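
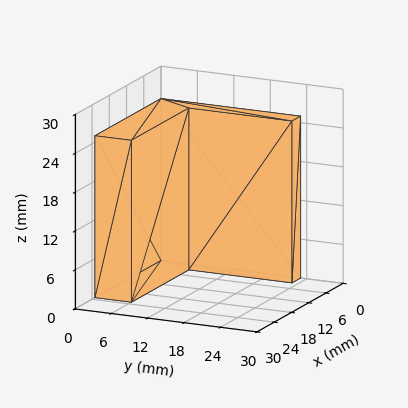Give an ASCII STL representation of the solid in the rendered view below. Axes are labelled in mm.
Reading the render: the shape is an L-shaped prism: outer 23 × 23 mm, arm thicknesses ≈ 6 mm (horizontal) and 3 mm (vertical), extruded 25 mm in z (dimensions read to the nearest mm from the axis ticks). For the STL, each face is triangulated and given an outward normal.

solid part
  facet normal 0.0000 0.0000 -1.0000
    outer loop
      vertex 23.000 6.000 0.000
      vertex 23.000 0.000 0.000
      vertex 0.000 0.000 0.000
    endloop
  endfacet
  facet normal 0.0000 0.0000 -1.0000
    outer loop
      vertex 3.000 6.000 0.000
      vertex 23.000 6.000 0.000
      vertex 0.000 0.000 0.000
    endloop
  endfacet
  facet normal 0.0000 0.0000 -1.0000
    outer loop
      vertex 3.000 23.000 0.000
      vertex 3.000 6.000 0.000
      vertex 0.000 0.000 0.000
    endloop
  endfacet
  facet normal 0.0000 0.0000 -1.0000
    outer loop
      vertex 0.000 23.000 0.000
      vertex 3.000 23.000 0.000
      vertex 0.000 0.000 0.000
    endloop
  endfacet
  facet normal 0.0000 0.0000 1.0000
    outer loop
      vertex 0.000 0.000 25.000
      vertex 23.000 0.000 25.000
      vertex 23.000 6.000 25.000
    endloop
  endfacet
  facet normal 0.0000 0.0000 1.0000
    outer loop
      vertex 0.000 0.000 25.000
      vertex 23.000 6.000 25.000
      vertex 3.000 6.000 25.000
    endloop
  endfacet
  facet normal 0.0000 0.0000 1.0000
    outer loop
      vertex 0.000 0.000 25.000
      vertex 3.000 6.000 25.000
      vertex 3.000 23.000 25.000
    endloop
  endfacet
  facet normal 0.0000 0.0000 1.0000
    outer loop
      vertex 0.000 0.000 25.000
      vertex 3.000 23.000 25.000
      vertex 0.000 23.000 25.000
    endloop
  endfacet
  facet normal 0.0000 -1.0000 0.0000
    outer loop
      vertex 0.000 0.000 0.000
      vertex 23.000 0.000 0.000
      vertex 23.000 0.000 25.000
    endloop
  endfacet
  facet normal 0.0000 -1.0000 0.0000
    outer loop
      vertex 0.000 0.000 0.000
      vertex 23.000 0.000 25.000
      vertex 0.000 0.000 25.000
    endloop
  endfacet
  facet normal 1.0000 0.0000 0.0000
    outer loop
      vertex 23.000 0.000 0.000
      vertex 23.000 6.000 0.000
      vertex 23.000 6.000 25.000
    endloop
  endfacet
  facet normal 1.0000 0.0000 0.0000
    outer loop
      vertex 23.000 0.000 0.000
      vertex 23.000 6.000 25.000
      vertex 23.000 0.000 25.000
    endloop
  endfacet
  facet normal 0.0000 1.0000 0.0000
    outer loop
      vertex 23.000 6.000 0.000
      vertex 3.000 6.000 0.000
      vertex 3.000 6.000 25.000
    endloop
  endfacet
  facet normal 0.0000 1.0000 0.0000
    outer loop
      vertex 23.000 6.000 0.000
      vertex 3.000 6.000 25.000
      vertex 23.000 6.000 25.000
    endloop
  endfacet
  facet normal 1.0000 0.0000 0.0000
    outer loop
      vertex 3.000 6.000 0.000
      vertex 3.000 23.000 0.000
      vertex 3.000 23.000 25.000
    endloop
  endfacet
  facet normal 1.0000 0.0000 0.0000
    outer loop
      vertex 3.000 6.000 0.000
      vertex 3.000 23.000 25.000
      vertex 3.000 6.000 25.000
    endloop
  endfacet
  facet normal 0.0000 1.0000 0.0000
    outer loop
      vertex 3.000 23.000 0.000
      vertex 0.000 23.000 0.000
      vertex 0.000 23.000 25.000
    endloop
  endfacet
  facet normal 0.0000 1.0000 0.0000
    outer loop
      vertex 3.000 23.000 0.000
      vertex 0.000 23.000 25.000
      vertex 3.000 23.000 25.000
    endloop
  endfacet
  facet normal -1.0000 0.0000 0.0000
    outer loop
      vertex 0.000 23.000 0.000
      vertex 0.000 0.000 0.000
      vertex 0.000 0.000 25.000
    endloop
  endfacet
  facet normal -1.0000 0.0000 0.0000
    outer loop
      vertex 0.000 23.000 0.000
      vertex 0.000 0.000 25.000
      vertex 0.000 23.000 25.000
    endloop
  endfacet
endsolid part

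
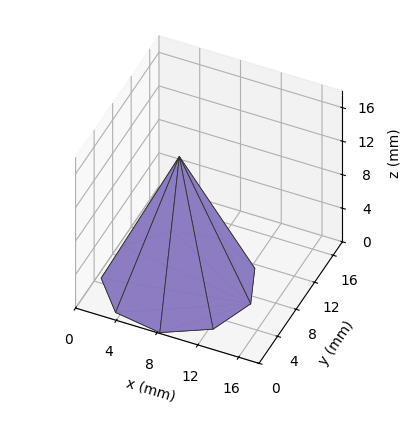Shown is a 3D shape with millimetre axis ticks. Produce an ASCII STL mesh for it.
Reading the render: the shape is a regular 9-sided pyramid, base circumscribed radius ≈ 7 mm, apex at z ≈ 15 mm (dimensions read to the nearest mm from the axis ticks). For the STL, each face is triangulated and given an outward normal.

solid part
  facet normal 0.0000 0.0000 -1.0000
    outer loop
      vertex 8.22 13.89 0.00
      vertex 12.36 11.50 0.00
      vertex 14.00 7.00 0.00
    endloop
  endfacet
  facet normal 0.0000 0.0000 -1.0000
    outer loop
      vertex 3.50 13.06 0.00
      vertex 8.22 13.89 0.00
      vertex 14.00 7.00 0.00
    endloop
  endfacet
  facet normal 0.0000 0.0000 -1.0000
    outer loop
      vertex 0.42 9.39 0.00
      vertex 3.50 13.06 0.00
      vertex 14.00 7.00 0.00
    endloop
  endfacet
  facet normal 0.0000 0.0000 -1.0000
    outer loop
      vertex 0.42 4.61 0.00
      vertex 0.42 9.39 0.00
      vertex 14.00 7.00 0.00
    endloop
  endfacet
  facet normal 0.0000 0.0000 -1.0000
    outer loop
      vertex 3.50 0.94 0.00
      vertex 0.42 4.61 0.00
      vertex 14.00 7.00 0.00
    endloop
  endfacet
  facet normal 0.0000 0.0000 -1.0000
    outer loop
      vertex 8.22 0.11 0.00
      vertex 3.50 0.94 0.00
      vertex 14.00 7.00 0.00
    endloop
  endfacet
  facet normal 0.0000 0.0000 -1.0000
    outer loop
      vertex 12.36 2.50 0.00
      vertex 8.22 0.11 0.00
      vertex 14.00 7.00 0.00
    endloop
  endfacet
  facet normal 0.8605 0.3136 0.4016
    outer loop
      vertex 14.00 7.00 0.00
      vertex 12.36 11.50 0.00
      vertex 7.00 7.00 15.00
    endloop
  endfacet
  facet normal 0.4579 0.7932 0.4016
    outer loop
      vertex 12.36 11.50 0.00
      vertex 8.22 13.89 0.00
      vertex 7.00 7.00 15.00
    endloop
  endfacet
  facet normal -0.1586 0.9020 0.4014
    outer loop
      vertex 8.22 13.89 0.00
      vertex 3.50 13.06 0.00
      vertex 7.00 7.00 15.00
    endloop
  endfacet
  facet normal -0.7015 0.5887 0.4015
    outer loop
      vertex 3.50 13.06 0.00
      vertex 0.42 9.39 0.00
      vertex 7.00 7.00 15.00
    endloop
  endfacet
  facet normal -0.9158 0.0000 0.4017
    outer loop
      vertex 0.42 9.39 0.00
      vertex 0.42 4.61 0.00
      vertex 7.00 7.00 15.00
    endloop
  endfacet
  facet normal -0.7015 -0.5887 0.4015
    outer loop
      vertex 0.42 4.61 0.00
      vertex 3.50 0.94 0.00
      vertex 7.00 7.00 15.00
    endloop
  endfacet
  facet normal -0.1586 -0.9020 0.4014
    outer loop
      vertex 3.50 0.94 0.00
      vertex 8.22 0.11 0.00
      vertex 7.00 7.00 15.00
    endloop
  endfacet
  facet normal 0.4579 -0.7932 0.4016
    outer loop
      vertex 8.22 0.11 0.00
      vertex 12.36 2.50 0.00
      vertex 7.00 7.00 15.00
    endloop
  endfacet
  facet normal 0.8605 -0.3136 0.4016
    outer loop
      vertex 12.36 2.50 0.00
      vertex 14.00 7.00 0.00
      vertex 7.00 7.00 15.00
    endloop
  endfacet
endsolid part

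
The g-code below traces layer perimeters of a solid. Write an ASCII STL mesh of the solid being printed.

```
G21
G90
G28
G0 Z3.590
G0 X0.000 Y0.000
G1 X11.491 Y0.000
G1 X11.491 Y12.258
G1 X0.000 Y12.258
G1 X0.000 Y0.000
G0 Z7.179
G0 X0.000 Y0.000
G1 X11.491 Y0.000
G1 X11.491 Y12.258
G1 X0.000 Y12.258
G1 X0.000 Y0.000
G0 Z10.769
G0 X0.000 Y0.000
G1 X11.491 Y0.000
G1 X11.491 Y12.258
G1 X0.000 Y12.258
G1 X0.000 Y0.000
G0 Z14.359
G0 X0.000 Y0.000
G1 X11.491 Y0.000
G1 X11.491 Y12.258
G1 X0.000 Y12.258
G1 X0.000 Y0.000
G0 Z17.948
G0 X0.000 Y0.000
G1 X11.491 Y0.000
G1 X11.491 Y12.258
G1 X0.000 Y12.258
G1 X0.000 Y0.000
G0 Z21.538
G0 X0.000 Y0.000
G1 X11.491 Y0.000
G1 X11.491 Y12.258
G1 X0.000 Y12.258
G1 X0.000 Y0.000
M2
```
solid part
  facet normal 0.0000 0.0000 -1.0000
    outer loop
      vertex 11.491 12.258 0.000
      vertex 11.491 0.000 0.000
      vertex 0.000 0.000 0.000
    endloop
  endfacet
  facet normal 0.0000 0.0000 -1.0000
    outer loop
      vertex 0.000 12.258 0.000
      vertex 11.491 12.258 0.000
      vertex 0.000 0.000 0.000
    endloop
  endfacet
  facet normal 0.0000 0.0000 1.0000
    outer loop
      vertex 0.000 0.000 21.538
      vertex 11.491 0.000 21.538
      vertex 11.491 12.258 21.538
    endloop
  endfacet
  facet normal 0.0000 0.0000 1.0000
    outer loop
      vertex 0.000 0.000 21.538
      vertex 11.491 12.258 21.538
      vertex 0.000 12.258 21.538
    endloop
  endfacet
  facet normal 0.0000 -1.0000 0.0000
    outer loop
      vertex 0.000 0.000 0.000
      vertex 11.491 0.000 0.000
      vertex 11.491 0.000 21.538
    endloop
  endfacet
  facet normal 0.0000 -1.0000 0.0000
    outer loop
      vertex 0.000 0.000 0.000
      vertex 11.491 0.000 21.538
      vertex 0.000 0.000 21.538
    endloop
  endfacet
  facet normal 0.0000 1.0000 0.0000
    outer loop
      vertex 11.491 12.258 21.538
      vertex 11.491 12.258 0.000
      vertex 0.000 12.258 0.000
    endloop
  endfacet
  facet normal 0.0000 1.0000 0.0000
    outer loop
      vertex 0.000 12.258 21.538
      vertex 11.491 12.258 21.538
      vertex 0.000 12.258 0.000
    endloop
  endfacet
  facet normal -1.0000 0.0000 0.0000
    outer loop
      vertex 0.000 12.258 21.538
      vertex 0.000 12.258 0.000
      vertex 0.000 0.000 0.000
    endloop
  endfacet
  facet normal -1.0000 0.0000 0.0000
    outer loop
      vertex 0.000 0.000 21.538
      vertex 0.000 12.258 21.538
      vertex 0.000 0.000 0.000
    endloop
  endfacet
  facet normal 1.0000 0.0000 0.0000
    outer loop
      vertex 11.491 0.000 0.000
      vertex 11.491 12.258 0.000
      vertex 11.491 12.258 21.538
    endloop
  endfacet
  facet normal 1.0000 0.0000 0.0000
    outer loop
      vertex 11.491 0.000 0.000
      vertex 11.491 12.258 21.538
      vertex 11.491 0.000 21.538
    endloop
  endfacet
endsolid part

The G0 Z moves step by Δz≈3.590 mm. Every layer's G1 loop is the same polygon, so the solid is a straight extrusion of it from z=0 to z≈21.5. Closing with flat bottom and top caps and triangulating gives 12 facets — a rectangular box, roughly 11.5 × 12.3 mm footprint and 21.5 mm tall.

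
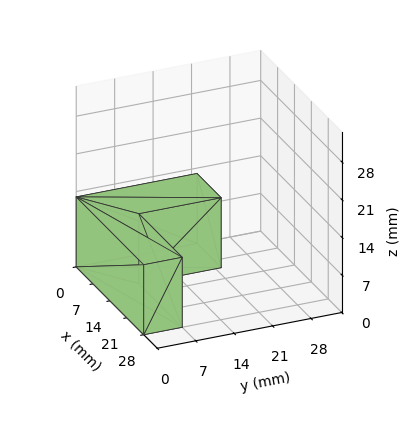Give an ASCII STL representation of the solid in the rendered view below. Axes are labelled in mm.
Reading the render: the shape is an L-shaped prism: outer 28 × 22 mm, arm thicknesses ≈ 7 mm (horizontal) and 10 mm (vertical), extruded 13 mm in z (dimensions read to the nearest mm from the axis ticks). For the STL, each face is triangulated and given an outward normal.

solid part
  facet normal 0.0000 0.0000 -1.0000
    outer loop
      vertex 28.00 7.00 0.00
      vertex 28.00 0.00 0.00
      vertex 0.00 0.00 0.00
    endloop
  endfacet
  facet normal 0.0000 0.0000 -1.0000
    outer loop
      vertex 10.00 7.00 0.00
      vertex 28.00 7.00 0.00
      vertex 0.00 0.00 0.00
    endloop
  endfacet
  facet normal 0.0000 0.0000 -1.0000
    outer loop
      vertex 10.00 22.00 0.00
      vertex 10.00 7.00 0.00
      vertex 0.00 0.00 0.00
    endloop
  endfacet
  facet normal 0.0000 0.0000 -1.0000
    outer loop
      vertex 0.00 22.00 0.00
      vertex 10.00 22.00 0.00
      vertex 0.00 0.00 0.00
    endloop
  endfacet
  facet normal 0.0000 0.0000 1.0000
    outer loop
      vertex 0.00 0.00 13.00
      vertex 28.00 0.00 13.00
      vertex 28.00 7.00 13.00
    endloop
  endfacet
  facet normal 0.0000 0.0000 1.0000
    outer loop
      vertex 0.00 0.00 13.00
      vertex 28.00 7.00 13.00
      vertex 10.00 7.00 13.00
    endloop
  endfacet
  facet normal 0.0000 0.0000 1.0000
    outer loop
      vertex 0.00 0.00 13.00
      vertex 10.00 7.00 13.00
      vertex 10.00 22.00 13.00
    endloop
  endfacet
  facet normal 0.0000 0.0000 1.0000
    outer loop
      vertex 0.00 0.00 13.00
      vertex 10.00 22.00 13.00
      vertex 0.00 22.00 13.00
    endloop
  endfacet
  facet normal 0.0000 -1.0000 0.0000
    outer loop
      vertex 0.00 0.00 0.00
      vertex 28.00 0.00 0.00
      vertex 28.00 0.00 13.00
    endloop
  endfacet
  facet normal 0.0000 -1.0000 0.0000
    outer loop
      vertex 0.00 0.00 0.00
      vertex 28.00 0.00 13.00
      vertex 0.00 0.00 13.00
    endloop
  endfacet
  facet normal 1.0000 0.0000 0.0000
    outer loop
      vertex 28.00 0.00 0.00
      vertex 28.00 7.00 0.00
      vertex 28.00 7.00 13.00
    endloop
  endfacet
  facet normal 1.0000 0.0000 0.0000
    outer loop
      vertex 28.00 0.00 0.00
      vertex 28.00 7.00 13.00
      vertex 28.00 0.00 13.00
    endloop
  endfacet
  facet normal 0.0000 1.0000 0.0000
    outer loop
      vertex 28.00 7.00 0.00
      vertex 10.00 7.00 0.00
      vertex 10.00 7.00 13.00
    endloop
  endfacet
  facet normal 0.0000 1.0000 0.0000
    outer loop
      vertex 28.00 7.00 0.00
      vertex 10.00 7.00 13.00
      vertex 28.00 7.00 13.00
    endloop
  endfacet
  facet normal 1.0000 0.0000 0.0000
    outer loop
      vertex 10.00 7.00 0.00
      vertex 10.00 22.00 0.00
      vertex 10.00 22.00 13.00
    endloop
  endfacet
  facet normal 1.0000 0.0000 0.0000
    outer loop
      vertex 10.00 7.00 0.00
      vertex 10.00 22.00 13.00
      vertex 10.00 7.00 13.00
    endloop
  endfacet
  facet normal 0.0000 1.0000 0.0000
    outer loop
      vertex 10.00 22.00 0.00
      vertex 0.00 22.00 0.00
      vertex 0.00 22.00 13.00
    endloop
  endfacet
  facet normal 0.0000 1.0000 0.0000
    outer loop
      vertex 10.00 22.00 0.00
      vertex 0.00 22.00 13.00
      vertex 10.00 22.00 13.00
    endloop
  endfacet
  facet normal -1.0000 0.0000 0.0000
    outer loop
      vertex 0.00 22.00 0.00
      vertex 0.00 0.00 0.00
      vertex 0.00 0.00 13.00
    endloop
  endfacet
  facet normal -1.0000 0.0000 0.0000
    outer loop
      vertex 0.00 22.00 0.00
      vertex 0.00 0.00 13.00
      vertex 0.00 22.00 13.00
    endloop
  endfacet
endsolid part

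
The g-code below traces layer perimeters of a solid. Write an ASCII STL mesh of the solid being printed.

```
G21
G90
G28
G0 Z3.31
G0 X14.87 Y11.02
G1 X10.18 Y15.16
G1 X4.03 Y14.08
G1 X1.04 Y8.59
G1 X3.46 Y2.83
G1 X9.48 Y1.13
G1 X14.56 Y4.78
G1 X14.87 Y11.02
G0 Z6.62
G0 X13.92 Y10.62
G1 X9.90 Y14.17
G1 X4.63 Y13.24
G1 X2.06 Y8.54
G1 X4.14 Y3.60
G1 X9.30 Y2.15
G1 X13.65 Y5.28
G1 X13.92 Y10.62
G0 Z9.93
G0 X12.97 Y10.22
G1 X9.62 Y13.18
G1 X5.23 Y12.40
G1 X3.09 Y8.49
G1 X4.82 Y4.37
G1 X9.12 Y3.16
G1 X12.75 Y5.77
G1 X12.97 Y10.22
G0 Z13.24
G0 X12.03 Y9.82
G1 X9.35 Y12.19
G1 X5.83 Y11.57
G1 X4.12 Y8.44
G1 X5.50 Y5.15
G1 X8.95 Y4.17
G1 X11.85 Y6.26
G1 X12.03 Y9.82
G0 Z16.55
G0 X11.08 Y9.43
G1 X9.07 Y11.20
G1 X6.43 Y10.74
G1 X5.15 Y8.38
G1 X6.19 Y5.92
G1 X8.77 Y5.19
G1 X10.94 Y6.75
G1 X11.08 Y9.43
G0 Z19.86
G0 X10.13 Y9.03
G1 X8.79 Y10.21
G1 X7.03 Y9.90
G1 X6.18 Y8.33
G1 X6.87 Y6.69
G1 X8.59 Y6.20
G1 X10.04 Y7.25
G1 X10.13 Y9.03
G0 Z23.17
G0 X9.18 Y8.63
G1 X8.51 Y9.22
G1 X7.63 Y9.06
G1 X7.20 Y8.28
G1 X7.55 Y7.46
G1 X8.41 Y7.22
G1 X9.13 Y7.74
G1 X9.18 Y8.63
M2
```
solid part
  facet normal 0.0000 0.0000 -1.0000
    outer loop
      vertex 3.43 14.91 0.00
      vertex 10.46 16.15 0.00
      vertex 15.82 11.42 0.00
    endloop
  endfacet
  facet normal 0.0000 0.0000 -1.0000
    outer loop
      vertex 0.01 8.64 0.00
      vertex 3.43 14.91 0.00
      vertex 15.82 11.42 0.00
    endloop
  endfacet
  facet normal 0.0000 0.0000 -1.0000
    outer loop
      vertex 2.78 2.06 0.00
      vertex 0.01 8.64 0.00
      vertex 15.82 11.42 0.00
    endloop
  endfacet
  facet normal 0.0000 0.0000 -1.0000
    outer loop
      vertex 9.66 0.12 0.00
      vertex 2.78 2.06 0.00
      vertex 15.82 11.42 0.00
    endloop
  endfacet
  facet normal 0.0000 0.0000 -1.0000
    outer loop
      vertex 15.46 4.29 0.00
      vertex 9.66 0.12 0.00
      vertex 15.82 11.42 0.00
    endloop
  endfacet
  facet normal 0.6372 0.7220 0.2696
    outer loop
      vertex 15.82 11.42 0.00
      vertex 10.46 16.15 0.00
      vertex 8.23 8.23 26.48
    endloop
  endfacet
  facet normal -0.1673 0.9483 0.2696
    outer loop
      vertex 10.46 16.15 0.00
      vertex 3.43 14.91 0.00
      vertex 8.23 8.23 26.48
    endloop
  endfacet
  facet normal -0.8454 0.4611 0.2696
    outer loop
      vertex 3.43 14.91 0.00
      vertex 0.01 8.64 0.00
      vertex 8.23 8.23 26.48
    endloop
  endfacet
  facet normal -0.8875 -0.3736 0.2697
    outer loop
      vertex 0.01 8.64 0.00
      vertex 2.78 2.06 0.00
      vertex 8.23 8.23 26.48
    endloop
  endfacet
  facet normal -0.2613 -0.9268 0.2697
    outer loop
      vertex 2.78 2.06 0.00
      vertex 9.66 0.12 0.00
      vertex 8.23 8.23 26.48
    endloop
  endfacet
  facet normal 0.5621 -0.7818 0.2698
    outer loop
      vertex 9.66 0.12 0.00
      vertex 15.46 4.29 0.00
      vertex 8.23 8.23 26.48
    endloop
  endfacet
  facet normal 0.9617 -0.0486 0.2698
    outer loop
      vertex 15.46 4.29 0.00
      vertex 15.82 11.42 0.00
      vertex 8.23 8.23 26.48
    endloop
  endfacet
endsolid part

The G0 Z moves step by Δz≈3.31 mm. The G1 loops shrink linearly with z, so the solid tapers from its base footprint up to z≈26.5. Closing with a flat bottom cap and the tapered top and triangulating gives 12 facets — a regular 7-sided pyramid, base circumscribed radius ≈ 8.23 mm, apex at z ≈ 26.5 mm.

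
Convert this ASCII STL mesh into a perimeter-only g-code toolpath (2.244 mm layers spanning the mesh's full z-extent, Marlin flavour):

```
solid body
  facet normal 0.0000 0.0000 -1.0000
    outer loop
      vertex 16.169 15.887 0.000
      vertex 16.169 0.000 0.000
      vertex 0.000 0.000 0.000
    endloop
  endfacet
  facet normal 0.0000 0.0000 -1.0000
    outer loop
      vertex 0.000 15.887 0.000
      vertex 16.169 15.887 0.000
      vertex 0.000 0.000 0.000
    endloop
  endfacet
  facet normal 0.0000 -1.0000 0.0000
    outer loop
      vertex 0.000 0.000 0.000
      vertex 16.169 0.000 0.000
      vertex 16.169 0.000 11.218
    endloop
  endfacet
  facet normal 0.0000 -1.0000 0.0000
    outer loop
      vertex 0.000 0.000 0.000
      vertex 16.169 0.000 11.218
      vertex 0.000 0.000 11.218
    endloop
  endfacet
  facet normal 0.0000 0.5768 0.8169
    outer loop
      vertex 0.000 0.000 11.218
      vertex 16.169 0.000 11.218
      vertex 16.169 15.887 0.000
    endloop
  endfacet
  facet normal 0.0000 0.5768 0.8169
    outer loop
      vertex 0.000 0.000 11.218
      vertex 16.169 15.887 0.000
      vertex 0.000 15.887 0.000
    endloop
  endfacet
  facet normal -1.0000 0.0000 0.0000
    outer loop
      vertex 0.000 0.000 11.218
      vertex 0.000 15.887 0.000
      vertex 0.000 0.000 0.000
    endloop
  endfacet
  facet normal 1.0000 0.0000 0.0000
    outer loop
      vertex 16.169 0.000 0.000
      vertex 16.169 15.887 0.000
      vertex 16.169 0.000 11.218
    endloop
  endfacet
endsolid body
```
; perimeter-only toolpath
G21 ; units = mm
G90 ; absolute positioning
G28 ; home
; layer 1
G0 Z2.244
G0 X0.000 Y0.000
G1 X16.169 Y0.000
G1 X16.169 Y12.710
G1 X0.000 Y12.710
G1 X0.000 Y0.000
; layer 2
G0 Z4.487
G0 X0.000 Y0.000
G1 X16.169 Y0.000
G1 X16.169 Y9.532
G1 X0.000 Y9.532
G1 X0.000 Y0.000
; layer 3
G0 Z6.731
G0 X0.000 Y0.000
G1 X16.169 Y0.000
G1 X16.169 Y6.355
G1 X0.000 Y6.355
G1 X0.000 Y0.000
; layer 4
G0 Z8.974
G0 X0.000 Y0.000
G1 X16.169 Y0.000
G1 X16.169 Y3.177
G1 X0.000 Y3.177
G1 X0.000 Y0.000
M2 ; end

The solid is a wedge (ramp): 16.2 × 15.9 mm base, rising to 11.2 mm along the y=0 edge and sloping linearly to z=0 at y=15.9. Slicing at Δz = 2.244 mm — 5 equal slices spanning the solid's height, so layer i sits at z = i·h/5 — gives 4 non-empty perimeters. Each is a 4-segment closed polygon; G0 lifts to the layer z and rapids to the start vertex, then G1 traces the edges. The cross-section shrinks linearly with z (the slice at the apex is degenerate and omitted).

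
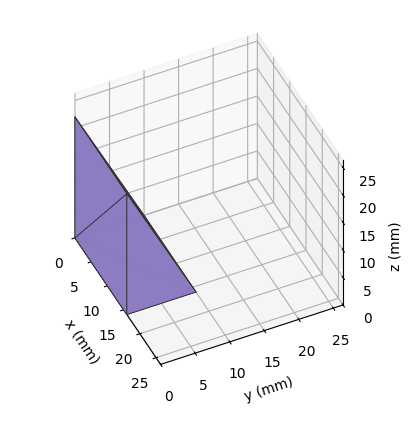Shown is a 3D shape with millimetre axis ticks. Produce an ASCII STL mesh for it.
Reading the render: the shape is a wedge (ramp): 16 × 10 mm base, rising to 22 mm along the y=0 edge and sloping linearly to z=0 at y=10 (dimensions read to the nearest mm from the axis ticks). For the STL, each face is triangulated and given an outward normal.

solid part
  facet normal 0.0000 0.0000 -1.0000
    outer loop
      vertex 16.0 10.0 0.0
      vertex 16.0 0.0 0.0
      vertex 0.0 0.0 0.0
    endloop
  endfacet
  facet normal 0.0000 0.0000 -1.0000
    outer loop
      vertex 0.0 10.0 0.0
      vertex 16.0 10.0 0.0
      vertex 0.0 0.0 0.0
    endloop
  endfacet
  facet normal 0.0000 -1.0000 0.0000
    outer loop
      vertex 0.0 0.0 0.0
      vertex 16.0 0.0 0.0
      vertex 16.0 0.0 22.0
    endloop
  endfacet
  facet normal 0.0000 -1.0000 0.0000
    outer loop
      vertex 0.0 0.0 0.0
      vertex 16.0 0.0 22.0
      vertex 0.0 0.0 22.0
    endloop
  endfacet
  facet normal 0.0000 0.9104 0.4138
    outer loop
      vertex 0.0 0.0 22.0
      vertex 16.0 0.0 22.0
      vertex 16.0 10.0 0.0
    endloop
  endfacet
  facet normal 0.0000 0.9104 0.4138
    outer loop
      vertex 0.0 0.0 22.0
      vertex 16.0 10.0 0.0
      vertex 0.0 10.0 0.0
    endloop
  endfacet
  facet normal -1.0000 0.0000 0.0000
    outer loop
      vertex 0.0 0.0 22.0
      vertex 0.0 10.0 0.0
      vertex 0.0 0.0 0.0
    endloop
  endfacet
  facet normal 1.0000 0.0000 0.0000
    outer loop
      vertex 16.0 0.0 0.0
      vertex 16.0 10.0 0.0
      vertex 16.0 0.0 22.0
    endloop
  endfacet
endsolid part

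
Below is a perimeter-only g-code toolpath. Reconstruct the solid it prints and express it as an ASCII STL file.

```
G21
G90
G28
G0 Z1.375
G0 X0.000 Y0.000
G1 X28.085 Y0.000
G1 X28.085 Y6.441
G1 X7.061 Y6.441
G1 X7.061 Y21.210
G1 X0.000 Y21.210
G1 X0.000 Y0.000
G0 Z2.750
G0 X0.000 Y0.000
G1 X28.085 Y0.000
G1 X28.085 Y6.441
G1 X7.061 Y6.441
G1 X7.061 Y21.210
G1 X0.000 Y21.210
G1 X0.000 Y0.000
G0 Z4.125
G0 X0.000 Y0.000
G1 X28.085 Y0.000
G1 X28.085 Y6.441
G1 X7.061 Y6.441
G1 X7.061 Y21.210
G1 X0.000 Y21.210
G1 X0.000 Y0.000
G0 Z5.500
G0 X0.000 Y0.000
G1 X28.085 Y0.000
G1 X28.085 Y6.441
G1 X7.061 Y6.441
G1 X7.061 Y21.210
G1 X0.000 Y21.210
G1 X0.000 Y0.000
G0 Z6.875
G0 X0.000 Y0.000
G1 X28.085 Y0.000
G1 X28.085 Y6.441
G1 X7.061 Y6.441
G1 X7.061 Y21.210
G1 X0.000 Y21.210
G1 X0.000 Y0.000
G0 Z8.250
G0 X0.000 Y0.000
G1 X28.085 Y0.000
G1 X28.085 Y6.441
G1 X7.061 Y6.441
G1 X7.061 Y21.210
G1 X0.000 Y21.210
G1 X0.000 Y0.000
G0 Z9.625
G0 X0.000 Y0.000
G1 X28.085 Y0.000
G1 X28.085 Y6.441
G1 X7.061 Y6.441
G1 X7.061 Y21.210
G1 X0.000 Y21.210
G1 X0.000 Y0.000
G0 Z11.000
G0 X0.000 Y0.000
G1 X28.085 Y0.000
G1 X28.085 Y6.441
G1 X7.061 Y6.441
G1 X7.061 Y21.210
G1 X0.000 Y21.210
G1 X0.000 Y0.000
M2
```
solid part
  facet normal 0.0000 0.0000 -1.0000
    outer loop
      vertex 28.085 6.441 0.000
      vertex 28.085 0.000 0.000
      vertex 0.000 0.000 0.000
    endloop
  endfacet
  facet normal 0.0000 0.0000 -1.0000
    outer loop
      vertex 7.061 6.441 0.000
      vertex 28.085 6.441 0.000
      vertex 0.000 0.000 0.000
    endloop
  endfacet
  facet normal 0.0000 0.0000 -1.0000
    outer loop
      vertex 7.061 21.210 0.000
      vertex 7.061 6.441 0.000
      vertex 0.000 0.000 0.000
    endloop
  endfacet
  facet normal 0.0000 0.0000 -1.0000
    outer loop
      vertex 0.000 21.210 0.000
      vertex 7.061 21.210 0.000
      vertex 0.000 0.000 0.000
    endloop
  endfacet
  facet normal 0.0000 0.0000 1.0000
    outer loop
      vertex 0.000 0.000 11.000
      vertex 28.085 0.000 11.000
      vertex 28.085 6.441 11.000
    endloop
  endfacet
  facet normal 0.0000 0.0000 1.0000
    outer loop
      vertex 0.000 0.000 11.000
      vertex 28.085 6.441 11.000
      vertex 7.061 6.441 11.000
    endloop
  endfacet
  facet normal 0.0000 0.0000 1.0000
    outer loop
      vertex 0.000 0.000 11.000
      vertex 7.061 6.441 11.000
      vertex 7.061 21.210 11.000
    endloop
  endfacet
  facet normal 0.0000 0.0000 1.0000
    outer loop
      vertex 0.000 0.000 11.000
      vertex 7.061 21.210 11.000
      vertex 0.000 21.210 11.000
    endloop
  endfacet
  facet normal 0.0000 -1.0000 0.0000
    outer loop
      vertex 0.000 0.000 0.000
      vertex 28.085 0.000 0.000
      vertex 28.085 0.000 11.000
    endloop
  endfacet
  facet normal 0.0000 -1.0000 0.0000
    outer loop
      vertex 0.000 0.000 0.000
      vertex 28.085 0.000 11.000
      vertex 0.000 0.000 11.000
    endloop
  endfacet
  facet normal 1.0000 0.0000 0.0000
    outer loop
      vertex 28.085 0.000 0.000
      vertex 28.085 6.441 0.000
      vertex 28.085 6.441 11.000
    endloop
  endfacet
  facet normal 1.0000 0.0000 0.0000
    outer loop
      vertex 28.085 0.000 0.000
      vertex 28.085 6.441 11.000
      vertex 28.085 0.000 11.000
    endloop
  endfacet
  facet normal 0.0000 1.0000 0.0000
    outer loop
      vertex 28.085 6.441 0.000
      vertex 7.061 6.441 0.000
      vertex 7.061 6.441 11.000
    endloop
  endfacet
  facet normal 0.0000 1.0000 0.0000
    outer loop
      vertex 28.085 6.441 0.000
      vertex 7.061 6.441 11.000
      vertex 28.085 6.441 11.000
    endloop
  endfacet
  facet normal 1.0000 0.0000 0.0000
    outer loop
      vertex 7.061 6.441 0.000
      vertex 7.061 21.210 0.000
      vertex 7.061 21.210 11.000
    endloop
  endfacet
  facet normal 1.0000 0.0000 0.0000
    outer loop
      vertex 7.061 6.441 0.000
      vertex 7.061 21.210 11.000
      vertex 7.061 6.441 11.000
    endloop
  endfacet
  facet normal 0.0000 1.0000 0.0000
    outer loop
      vertex 7.061 21.210 0.000
      vertex 0.000 21.210 0.000
      vertex 0.000 21.210 11.000
    endloop
  endfacet
  facet normal 0.0000 1.0000 0.0000
    outer loop
      vertex 7.061 21.210 0.000
      vertex 0.000 21.210 11.000
      vertex 7.061 21.210 11.000
    endloop
  endfacet
  facet normal -1.0000 0.0000 0.0000
    outer loop
      vertex 0.000 21.210 0.000
      vertex 0.000 0.000 0.000
      vertex 0.000 0.000 11.000
    endloop
  endfacet
  facet normal -1.0000 0.0000 0.0000
    outer loop
      vertex 0.000 21.210 0.000
      vertex 0.000 0.000 11.000
      vertex 0.000 21.210 11.000
    endloop
  endfacet
endsolid part

The G0 Z moves step by Δz≈1.375 mm. Every layer's G1 loop is the same polygon, so the solid is a straight extrusion of it from z=0 to z≈11. Closing with flat bottom and top caps and triangulating gives 20 facets — an L-shaped prism: outer 28.1 × 21.2 mm, arm thicknesses ≈ 6.44 mm (horizontal) and 7.06 mm (vertical), extruded 11 mm in z.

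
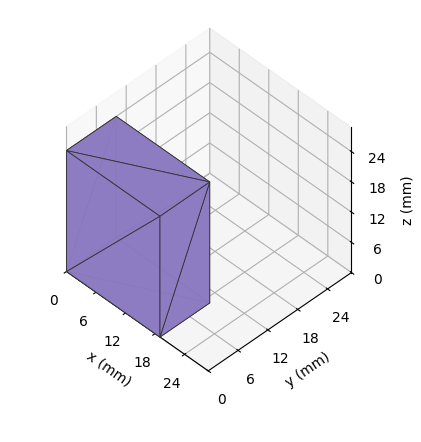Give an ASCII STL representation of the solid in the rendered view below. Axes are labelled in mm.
Reading the render: the shape is a rectangular box, roughly 19 × 10 mm footprint and 24 mm tall (dimensions read to the nearest mm from the axis ticks). For the STL, each face is triangulated and given an outward normal.

solid part
  facet normal 0.0000 0.0000 -1.0000
    outer loop
      vertex 19.000 10.000 0.000
      vertex 19.000 0.000 0.000
      vertex 0.000 0.000 0.000
    endloop
  endfacet
  facet normal 0.0000 0.0000 -1.0000
    outer loop
      vertex 0.000 10.000 0.000
      vertex 19.000 10.000 0.000
      vertex 0.000 0.000 0.000
    endloop
  endfacet
  facet normal 0.0000 0.0000 1.0000
    outer loop
      vertex 0.000 0.000 24.000
      vertex 19.000 0.000 24.000
      vertex 19.000 10.000 24.000
    endloop
  endfacet
  facet normal 0.0000 0.0000 1.0000
    outer loop
      vertex 0.000 0.000 24.000
      vertex 19.000 10.000 24.000
      vertex 0.000 10.000 24.000
    endloop
  endfacet
  facet normal 0.0000 -1.0000 0.0000
    outer loop
      vertex 0.000 0.000 0.000
      vertex 19.000 0.000 0.000
      vertex 19.000 0.000 24.000
    endloop
  endfacet
  facet normal 0.0000 -1.0000 0.0000
    outer loop
      vertex 0.000 0.000 0.000
      vertex 19.000 0.000 24.000
      vertex 0.000 0.000 24.000
    endloop
  endfacet
  facet normal 0.0000 1.0000 0.0000
    outer loop
      vertex 19.000 10.000 24.000
      vertex 19.000 10.000 0.000
      vertex 0.000 10.000 0.000
    endloop
  endfacet
  facet normal 0.0000 1.0000 0.0000
    outer loop
      vertex 0.000 10.000 24.000
      vertex 19.000 10.000 24.000
      vertex 0.000 10.000 0.000
    endloop
  endfacet
  facet normal -1.0000 0.0000 0.0000
    outer loop
      vertex 0.000 10.000 24.000
      vertex 0.000 10.000 0.000
      vertex 0.000 0.000 0.000
    endloop
  endfacet
  facet normal -1.0000 0.0000 0.0000
    outer loop
      vertex 0.000 0.000 24.000
      vertex 0.000 10.000 24.000
      vertex 0.000 0.000 0.000
    endloop
  endfacet
  facet normal 1.0000 0.0000 0.0000
    outer loop
      vertex 19.000 0.000 0.000
      vertex 19.000 10.000 0.000
      vertex 19.000 10.000 24.000
    endloop
  endfacet
  facet normal 1.0000 0.0000 0.0000
    outer loop
      vertex 19.000 0.000 0.000
      vertex 19.000 10.000 24.000
      vertex 19.000 0.000 24.000
    endloop
  endfacet
endsolid part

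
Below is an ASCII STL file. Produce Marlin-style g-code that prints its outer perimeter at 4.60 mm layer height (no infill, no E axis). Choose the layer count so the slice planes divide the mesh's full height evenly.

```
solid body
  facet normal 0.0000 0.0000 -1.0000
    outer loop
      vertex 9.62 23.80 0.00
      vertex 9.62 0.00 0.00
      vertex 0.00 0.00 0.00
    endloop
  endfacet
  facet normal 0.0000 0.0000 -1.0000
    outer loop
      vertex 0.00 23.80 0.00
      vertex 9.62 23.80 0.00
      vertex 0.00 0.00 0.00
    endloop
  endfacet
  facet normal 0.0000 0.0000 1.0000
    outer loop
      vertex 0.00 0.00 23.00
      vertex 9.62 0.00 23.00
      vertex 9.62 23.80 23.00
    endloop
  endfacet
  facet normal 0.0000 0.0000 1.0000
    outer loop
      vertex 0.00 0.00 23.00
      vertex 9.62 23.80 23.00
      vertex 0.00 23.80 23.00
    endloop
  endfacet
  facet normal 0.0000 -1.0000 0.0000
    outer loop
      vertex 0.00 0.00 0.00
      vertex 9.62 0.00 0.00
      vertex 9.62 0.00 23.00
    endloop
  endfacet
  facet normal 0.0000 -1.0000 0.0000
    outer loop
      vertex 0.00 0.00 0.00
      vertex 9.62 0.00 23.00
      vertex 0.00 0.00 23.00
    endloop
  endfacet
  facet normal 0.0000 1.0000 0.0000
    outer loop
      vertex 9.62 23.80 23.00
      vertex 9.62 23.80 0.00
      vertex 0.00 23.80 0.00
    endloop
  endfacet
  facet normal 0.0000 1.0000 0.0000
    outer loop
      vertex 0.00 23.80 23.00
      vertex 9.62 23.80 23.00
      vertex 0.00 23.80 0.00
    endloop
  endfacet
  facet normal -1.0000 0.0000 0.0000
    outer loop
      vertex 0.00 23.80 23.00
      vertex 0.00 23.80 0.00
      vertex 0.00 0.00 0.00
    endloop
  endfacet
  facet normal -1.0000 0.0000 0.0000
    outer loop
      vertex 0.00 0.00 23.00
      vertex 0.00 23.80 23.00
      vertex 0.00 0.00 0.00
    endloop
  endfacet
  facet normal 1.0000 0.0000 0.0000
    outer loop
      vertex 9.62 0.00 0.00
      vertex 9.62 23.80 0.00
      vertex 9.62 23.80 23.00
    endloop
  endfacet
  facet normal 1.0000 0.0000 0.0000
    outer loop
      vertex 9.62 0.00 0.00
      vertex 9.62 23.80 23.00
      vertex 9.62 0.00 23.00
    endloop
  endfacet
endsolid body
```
; perimeter-only toolpath
G21 ; units = mm
G90 ; absolute positioning
G28 ; home
; layer 1
G0 Z4.60
G0 X0.00 Y0.00
G1 X9.62 Y0.00
G1 X9.62 Y23.80
G1 X0.00 Y23.80
G1 X0.00 Y0.00
; layer 2
G0 Z9.20
G0 X0.00 Y0.00
G1 X9.62 Y0.00
G1 X9.62 Y23.80
G1 X0.00 Y23.80
G1 X0.00 Y0.00
; layer 3
G0 Z13.80
G0 X0.00 Y0.00
G1 X9.62 Y0.00
G1 X9.62 Y23.80
G1 X0.00 Y23.80
G1 X0.00 Y0.00
; layer 4
G0 Z18.40
G0 X0.00 Y0.00
G1 X9.62 Y0.00
G1 X9.62 Y23.80
G1 X0.00 Y23.80
G1 X0.00 Y0.00
; layer 5
G0 Z23.00
G0 X0.00 Y0.00
G1 X9.62 Y0.00
G1 X9.62 Y23.80
G1 X0.00 Y23.80
G1 X0.00 Y0.00
M2 ; end

The solid is a rectangular box, roughly 9.62 × 23.8 mm footprint and 23 mm tall. Slicing at Δz = 4.60 mm — 5 equal slices spanning the solid's height, so layer i sits at z = i·h/5 — gives 5 non-empty perimeters. Each is a 4-segment closed polygon; G0 lifts to the layer z and rapids to the start vertex, then G1 traces the edges.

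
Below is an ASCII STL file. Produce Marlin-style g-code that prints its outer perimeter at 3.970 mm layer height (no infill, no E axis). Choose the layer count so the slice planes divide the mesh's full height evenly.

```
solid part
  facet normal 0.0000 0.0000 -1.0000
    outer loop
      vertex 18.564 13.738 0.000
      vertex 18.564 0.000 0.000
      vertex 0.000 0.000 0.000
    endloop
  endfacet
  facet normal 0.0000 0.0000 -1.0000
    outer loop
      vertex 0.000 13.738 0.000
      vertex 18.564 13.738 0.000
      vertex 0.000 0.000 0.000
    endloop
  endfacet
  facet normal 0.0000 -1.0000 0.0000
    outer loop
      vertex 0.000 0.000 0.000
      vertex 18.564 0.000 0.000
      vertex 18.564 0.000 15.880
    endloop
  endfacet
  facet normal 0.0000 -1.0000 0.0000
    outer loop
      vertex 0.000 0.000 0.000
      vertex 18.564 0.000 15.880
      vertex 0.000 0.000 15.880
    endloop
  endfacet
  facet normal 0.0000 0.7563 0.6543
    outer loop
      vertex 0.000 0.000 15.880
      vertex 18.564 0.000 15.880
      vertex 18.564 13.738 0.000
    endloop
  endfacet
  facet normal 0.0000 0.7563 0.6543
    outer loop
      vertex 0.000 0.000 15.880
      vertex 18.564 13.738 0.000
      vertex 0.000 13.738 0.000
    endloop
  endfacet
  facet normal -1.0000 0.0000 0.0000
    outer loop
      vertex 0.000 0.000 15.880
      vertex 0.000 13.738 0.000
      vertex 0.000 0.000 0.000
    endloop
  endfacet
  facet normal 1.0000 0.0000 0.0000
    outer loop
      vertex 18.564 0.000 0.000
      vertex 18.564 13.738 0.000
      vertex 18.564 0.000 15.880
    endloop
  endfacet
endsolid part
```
; perimeter-only toolpath
G21 ; units = mm
G90 ; absolute positioning
G28 ; home
; layer 1
G0 Z3.970
G0 X0.000 Y0.000
G1 X18.564 Y0.000
G1 X18.564 Y10.303
G1 X0.000 Y10.303
G1 X0.000 Y0.000
; layer 2
G0 Z7.940
G0 X0.000 Y0.000
G1 X18.564 Y0.000
G1 X18.564 Y6.869
G1 X0.000 Y6.869
G1 X0.000 Y0.000
; layer 3
G0 Z11.910
G0 X0.000 Y0.000
G1 X18.564 Y0.000
G1 X18.564 Y3.434
G1 X0.000 Y3.434
G1 X0.000 Y0.000
M2 ; end

The solid is a wedge (ramp): 18.6 × 13.7 mm base, rising to 15.9 mm along the y=0 edge and sloping linearly to z=0 at y=13.7. Slicing at Δz = 3.970 mm — 4 equal slices spanning the solid's height, so layer i sits at z = i·h/4 — gives 3 non-empty perimeters. Each is a 4-segment closed polygon; G0 lifts to the layer z and rapids to the start vertex, then G1 traces the edges. The cross-section shrinks linearly with z (the slice at the apex is degenerate and omitted).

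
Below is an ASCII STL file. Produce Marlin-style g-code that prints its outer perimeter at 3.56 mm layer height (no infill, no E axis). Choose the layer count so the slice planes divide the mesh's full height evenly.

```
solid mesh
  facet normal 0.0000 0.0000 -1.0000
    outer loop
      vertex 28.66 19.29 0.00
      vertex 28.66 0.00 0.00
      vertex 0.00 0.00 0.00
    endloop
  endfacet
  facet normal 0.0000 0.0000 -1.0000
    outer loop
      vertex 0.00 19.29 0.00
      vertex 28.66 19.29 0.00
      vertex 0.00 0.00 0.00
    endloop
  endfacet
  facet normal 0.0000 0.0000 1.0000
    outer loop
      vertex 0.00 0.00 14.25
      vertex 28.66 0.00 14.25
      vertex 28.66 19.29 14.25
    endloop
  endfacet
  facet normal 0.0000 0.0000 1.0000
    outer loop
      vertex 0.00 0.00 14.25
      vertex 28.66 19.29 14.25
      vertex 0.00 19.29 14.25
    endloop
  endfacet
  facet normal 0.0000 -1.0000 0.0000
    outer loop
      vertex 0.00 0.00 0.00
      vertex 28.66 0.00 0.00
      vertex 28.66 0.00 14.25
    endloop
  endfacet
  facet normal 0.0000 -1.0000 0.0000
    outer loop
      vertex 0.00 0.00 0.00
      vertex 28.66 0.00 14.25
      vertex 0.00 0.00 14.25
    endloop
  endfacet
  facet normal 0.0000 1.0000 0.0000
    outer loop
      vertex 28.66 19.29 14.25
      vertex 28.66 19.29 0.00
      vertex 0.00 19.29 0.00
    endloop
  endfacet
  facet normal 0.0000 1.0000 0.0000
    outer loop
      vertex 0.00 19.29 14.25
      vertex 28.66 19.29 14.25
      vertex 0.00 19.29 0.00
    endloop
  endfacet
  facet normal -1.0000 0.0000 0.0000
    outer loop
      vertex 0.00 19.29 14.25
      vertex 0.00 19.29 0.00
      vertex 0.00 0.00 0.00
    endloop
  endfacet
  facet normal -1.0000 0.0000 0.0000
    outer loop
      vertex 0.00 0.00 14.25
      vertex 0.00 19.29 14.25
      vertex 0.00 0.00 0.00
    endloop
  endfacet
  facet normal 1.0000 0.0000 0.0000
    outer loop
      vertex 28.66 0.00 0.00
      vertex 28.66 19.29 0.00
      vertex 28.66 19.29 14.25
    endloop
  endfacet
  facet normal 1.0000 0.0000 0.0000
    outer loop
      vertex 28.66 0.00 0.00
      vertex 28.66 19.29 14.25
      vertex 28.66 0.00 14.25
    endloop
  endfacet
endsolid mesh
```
; perimeter-only toolpath
G21 ; units = mm
G90 ; absolute positioning
G28 ; home
; layer 1
G0 Z3.56
G0 X0.00 Y0.00
G1 X28.66 Y0.00
G1 X28.66 Y19.29
G1 X0.00 Y19.29
G1 X0.00 Y0.00
; layer 2
G0 Z7.12
G0 X0.00 Y0.00
G1 X28.66 Y0.00
G1 X28.66 Y19.29
G1 X0.00 Y19.29
G1 X0.00 Y0.00
; layer 3
G0 Z10.69
G0 X0.00 Y0.00
G1 X28.66 Y0.00
G1 X28.66 Y19.29
G1 X0.00 Y19.29
G1 X0.00 Y0.00
; layer 4
G0 Z14.25
G0 X0.00 Y0.00
G1 X28.66 Y0.00
G1 X28.66 Y19.29
G1 X0.00 Y19.29
G1 X0.00 Y0.00
M2 ; end

The solid is a rectangular box, roughly 28.7 × 19.3 mm footprint and 14.2 mm tall. Slicing at Δz = 3.56 mm — 4 equal slices spanning the solid's height, so layer i sits at z = i·h/4 — gives 4 non-empty perimeters. Each is a 4-segment closed polygon; G0 lifts to the layer z and rapids to the start vertex, then G1 traces the edges.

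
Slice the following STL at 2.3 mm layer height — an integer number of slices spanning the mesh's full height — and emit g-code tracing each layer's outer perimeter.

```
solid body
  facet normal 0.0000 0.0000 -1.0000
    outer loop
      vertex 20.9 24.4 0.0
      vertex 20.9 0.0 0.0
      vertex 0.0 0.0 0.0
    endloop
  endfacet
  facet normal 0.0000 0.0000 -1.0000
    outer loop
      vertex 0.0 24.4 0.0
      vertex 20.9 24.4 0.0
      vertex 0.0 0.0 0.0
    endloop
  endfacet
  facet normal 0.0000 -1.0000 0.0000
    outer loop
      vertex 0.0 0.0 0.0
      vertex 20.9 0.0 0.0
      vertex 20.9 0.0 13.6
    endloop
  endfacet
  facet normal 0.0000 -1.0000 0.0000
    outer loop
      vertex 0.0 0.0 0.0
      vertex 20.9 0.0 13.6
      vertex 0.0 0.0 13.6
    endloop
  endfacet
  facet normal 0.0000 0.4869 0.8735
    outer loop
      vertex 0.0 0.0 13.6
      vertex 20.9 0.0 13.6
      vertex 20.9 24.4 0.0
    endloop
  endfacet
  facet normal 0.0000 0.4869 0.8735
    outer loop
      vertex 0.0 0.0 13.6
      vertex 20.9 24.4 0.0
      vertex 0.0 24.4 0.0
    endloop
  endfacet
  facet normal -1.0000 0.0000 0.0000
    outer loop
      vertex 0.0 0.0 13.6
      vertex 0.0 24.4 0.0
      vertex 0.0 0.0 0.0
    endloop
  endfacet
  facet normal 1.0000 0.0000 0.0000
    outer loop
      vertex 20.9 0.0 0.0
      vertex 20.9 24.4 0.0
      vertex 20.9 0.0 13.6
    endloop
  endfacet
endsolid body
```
; perimeter-only toolpath
G21 ; units = mm
G90 ; absolute positioning
G28 ; home
; layer 1
G0 Z2.3
G0 X0.0 Y0.0
G1 X20.9 Y0.0
G1 X20.9 Y20.3
G1 X0.0 Y20.3
G1 X0.0 Y0.0
; layer 2
G0 Z4.5
G0 X0.0 Y0.0
G1 X20.9 Y0.0
G1 X20.9 Y16.3
G1 X0.0 Y16.3
G1 X0.0 Y0.0
; layer 3
G0 Z6.8
G0 X0.0 Y0.0
G1 X20.9 Y0.0
G1 X20.9 Y12.2
G1 X0.0 Y12.2
G1 X0.0 Y0.0
; layer 4
G0 Z9.1
G0 X0.0 Y0.0
G1 X20.9 Y0.0
G1 X20.9 Y8.1
G1 X0.0 Y8.1
G1 X0.0 Y0.0
; layer 5
G0 Z11.3
G0 X0.0 Y0.0
G1 X20.9 Y0.0
G1 X20.9 Y4.1
G1 X0.0 Y4.1
G1 X0.0 Y0.0
M2 ; end

The solid is a wedge (ramp): 20.9 × 24.4 mm base, rising to 13.6 mm along the y=0 edge and sloping linearly to z=0 at y=24.4. Slicing at Δz = 2.3 mm — 6 equal slices spanning the solid's height, so layer i sits at z = i·h/6 — gives 5 non-empty perimeters. Each is a 4-segment closed polygon; G0 lifts to the layer z and rapids to the start vertex, then G1 traces the edges. The cross-section shrinks linearly with z (the slice at the apex is degenerate and omitted).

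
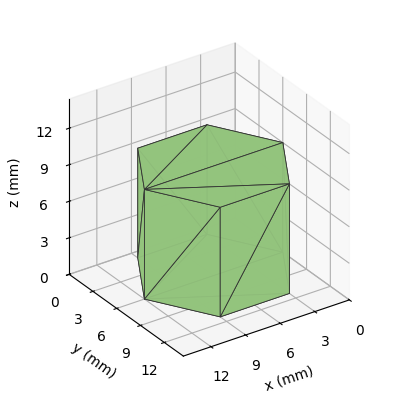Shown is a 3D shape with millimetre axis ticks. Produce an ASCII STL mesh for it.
Reading the render: the shape is a regular 6-sided prism (a cylinder approximated with 6 flat sides), circumscribed radius ≈ 6 mm, height ≈ 9 mm (dimensions read to the nearest mm from the axis ticks). For the STL, each face is triangulated and given an outward normal.

solid part
  facet normal 0.0000 0.0000 -1.0000
    outer loop
      vertex 3.0 11.2 0.0
      vertex 9.0 11.2 0.0
      vertex 12.0 6.0 0.0
    endloop
  endfacet
  facet normal 0.0000 0.0000 -1.0000
    outer loop
      vertex 0.0 6.0 0.0
      vertex 3.0 11.2 0.0
      vertex 12.0 6.0 0.0
    endloop
  endfacet
  facet normal 0.0000 0.0000 -1.0000
    outer loop
      vertex 3.0 0.8 0.0
      vertex 0.0 6.0 0.0
      vertex 12.0 6.0 0.0
    endloop
  endfacet
  facet normal 0.0000 0.0000 -1.0000
    outer loop
      vertex 9.0 0.8 0.0
      vertex 3.0 0.8 0.0
      vertex 12.0 6.0 0.0
    endloop
  endfacet
  facet normal 0.0000 0.0000 1.0000
    outer loop
      vertex 12.0 6.0 9.0
      vertex 9.0 11.2 9.0
      vertex 3.0 11.2 9.0
    endloop
  endfacet
  facet normal 0.0000 0.0000 1.0000
    outer loop
      vertex 12.0 6.0 9.0
      vertex 3.0 11.2 9.0
      vertex 0.0 6.0 9.0
    endloop
  endfacet
  facet normal 0.0000 0.0000 1.0000
    outer loop
      vertex 12.0 6.0 9.0
      vertex 0.0 6.0 9.0
      vertex 3.0 0.8 9.0
    endloop
  endfacet
  facet normal 0.0000 0.0000 1.0000
    outer loop
      vertex 12.0 6.0 9.0
      vertex 3.0 0.8 9.0
      vertex 9.0 0.8 9.0
    endloop
  endfacet
  facet normal 0.8662 0.4997 0.0000
    outer loop
      vertex 12.0 6.0 0.0
      vertex 9.0 11.2 0.0
      vertex 9.0 11.2 9.0
    endloop
  endfacet
  facet normal 0.8662 0.4997 0.0000
    outer loop
      vertex 12.0 6.0 0.0
      vertex 9.0 11.2 9.0
      vertex 12.0 6.0 9.0
    endloop
  endfacet
  facet normal 0.0000 1.0000 0.0000
    outer loop
      vertex 9.0 11.2 0.0
      vertex 3.0 11.2 0.0
      vertex 3.0 11.2 9.0
    endloop
  endfacet
  facet normal 0.0000 1.0000 0.0000
    outer loop
      vertex 9.0 11.2 0.0
      vertex 3.0 11.2 9.0
      vertex 9.0 11.2 9.0
    endloop
  endfacet
  facet normal -0.8662 0.4997 0.0000
    outer loop
      vertex 3.0 11.2 0.0
      vertex 0.0 6.0 0.0
      vertex 0.0 6.0 9.0
    endloop
  endfacet
  facet normal -0.8662 0.4997 0.0000
    outer loop
      vertex 3.0 11.2 0.0
      vertex 0.0 6.0 9.0
      vertex 3.0 11.2 9.0
    endloop
  endfacet
  facet normal -0.8662 -0.4997 0.0000
    outer loop
      vertex 0.0 6.0 0.0
      vertex 3.0 0.8 0.0
      vertex 3.0 0.8 9.0
    endloop
  endfacet
  facet normal -0.8662 -0.4997 0.0000
    outer loop
      vertex 0.0 6.0 0.0
      vertex 3.0 0.8 9.0
      vertex 0.0 6.0 9.0
    endloop
  endfacet
  facet normal 0.0000 -1.0000 0.0000
    outer loop
      vertex 3.0 0.8 0.0
      vertex 9.0 0.8 0.0
      vertex 9.0 0.8 9.0
    endloop
  endfacet
  facet normal 0.0000 -1.0000 0.0000
    outer loop
      vertex 3.0 0.8 0.0
      vertex 9.0 0.8 9.0
      vertex 3.0 0.8 9.0
    endloop
  endfacet
  facet normal 0.8662 -0.4997 0.0000
    outer loop
      vertex 9.0 0.8 0.0
      vertex 12.0 6.0 0.0
      vertex 12.0 6.0 9.0
    endloop
  endfacet
  facet normal 0.8662 -0.4997 0.0000
    outer loop
      vertex 9.0 0.8 0.0
      vertex 12.0 6.0 9.0
      vertex 9.0 0.8 9.0
    endloop
  endfacet
endsolid part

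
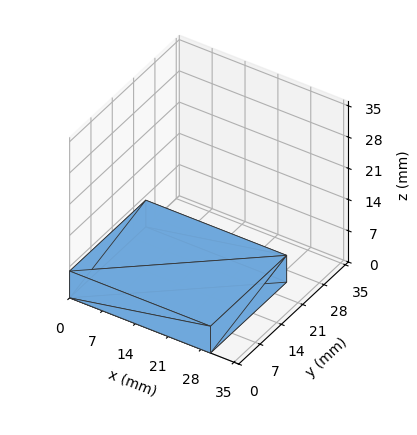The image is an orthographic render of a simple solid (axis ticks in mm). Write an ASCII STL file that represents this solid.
Reading the render: the shape is a rectangular box, roughly 30 × 25 mm footprint and 6 mm tall (dimensions read to the nearest mm from the axis ticks). For the STL, each face is triangulated and given an outward normal.

solid part
  facet normal 0.0000 0.0000 -1.0000
    outer loop
      vertex 30.000 25.000 0.000
      vertex 30.000 0.000 0.000
      vertex 0.000 0.000 0.000
    endloop
  endfacet
  facet normal 0.0000 0.0000 -1.0000
    outer loop
      vertex 0.000 25.000 0.000
      vertex 30.000 25.000 0.000
      vertex 0.000 0.000 0.000
    endloop
  endfacet
  facet normal 0.0000 0.0000 1.0000
    outer loop
      vertex 0.000 0.000 6.000
      vertex 30.000 0.000 6.000
      vertex 30.000 25.000 6.000
    endloop
  endfacet
  facet normal 0.0000 0.0000 1.0000
    outer loop
      vertex 0.000 0.000 6.000
      vertex 30.000 25.000 6.000
      vertex 0.000 25.000 6.000
    endloop
  endfacet
  facet normal 0.0000 -1.0000 0.0000
    outer loop
      vertex 0.000 0.000 0.000
      vertex 30.000 0.000 0.000
      vertex 30.000 0.000 6.000
    endloop
  endfacet
  facet normal 0.0000 -1.0000 0.0000
    outer loop
      vertex 0.000 0.000 0.000
      vertex 30.000 0.000 6.000
      vertex 0.000 0.000 6.000
    endloop
  endfacet
  facet normal 0.0000 1.0000 0.0000
    outer loop
      vertex 30.000 25.000 6.000
      vertex 30.000 25.000 0.000
      vertex 0.000 25.000 0.000
    endloop
  endfacet
  facet normal 0.0000 1.0000 0.0000
    outer loop
      vertex 0.000 25.000 6.000
      vertex 30.000 25.000 6.000
      vertex 0.000 25.000 0.000
    endloop
  endfacet
  facet normal -1.0000 0.0000 0.0000
    outer loop
      vertex 0.000 25.000 6.000
      vertex 0.000 25.000 0.000
      vertex 0.000 0.000 0.000
    endloop
  endfacet
  facet normal -1.0000 0.0000 0.0000
    outer loop
      vertex 0.000 0.000 6.000
      vertex 0.000 25.000 6.000
      vertex 0.000 0.000 0.000
    endloop
  endfacet
  facet normal 1.0000 0.0000 0.0000
    outer loop
      vertex 30.000 0.000 0.000
      vertex 30.000 25.000 0.000
      vertex 30.000 25.000 6.000
    endloop
  endfacet
  facet normal 1.0000 0.0000 0.0000
    outer loop
      vertex 30.000 0.000 0.000
      vertex 30.000 25.000 6.000
      vertex 30.000 0.000 6.000
    endloop
  endfacet
endsolid part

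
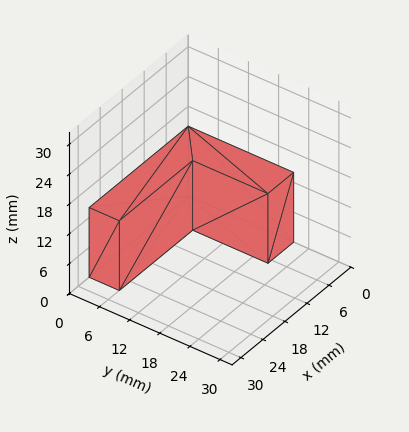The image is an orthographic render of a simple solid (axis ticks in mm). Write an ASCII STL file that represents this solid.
Reading the render: the shape is an L-shaped prism: outer 27 × 21 mm, arm thicknesses ≈ 6 mm (horizontal) and 7 mm (vertical), extruded 14 mm in z (dimensions read to the nearest mm from the axis ticks). For the STL, each face is triangulated and given an outward normal.

solid part
  facet normal 0.0000 0.0000 -1.0000
    outer loop
      vertex 27.000 6.000 0.000
      vertex 27.000 0.000 0.000
      vertex 0.000 0.000 0.000
    endloop
  endfacet
  facet normal 0.0000 0.0000 -1.0000
    outer loop
      vertex 7.000 6.000 0.000
      vertex 27.000 6.000 0.000
      vertex 0.000 0.000 0.000
    endloop
  endfacet
  facet normal 0.0000 0.0000 -1.0000
    outer loop
      vertex 7.000 21.000 0.000
      vertex 7.000 6.000 0.000
      vertex 0.000 0.000 0.000
    endloop
  endfacet
  facet normal 0.0000 0.0000 -1.0000
    outer loop
      vertex 0.000 21.000 0.000
      vertex 7.000 21.000 0.000
      vertex 0.000 0.000 0.000
    endloop
  endfacet
  facet normal 0.0000 0.0000 1.0000
    outer loop
      vertex 0.000 0.000 14.000
      vertex 27.000 0.000 14.000
      vertex 27.000 6.000 14.000
    endloop
  endfacet
  facet normal 0.0000 0.0000 1.0000
    outer loop
      vertex 0.000 0.000 14.000
      vertex 27.000 6.000 14.000
      vertex 7.000 6.000 14.000
    endloop
  endfacet
  facet normal 0.0000 0.0000 1.0000
    outer loop
      vertex 0.000 0.000 14.000
      vertex 7.000 6.000 14.000
      vertex 7.000 21.000 14.000
    endloop
  endfacet
  facet normal 0.0000 0.0000 1.0000
    outer loop
      vertex 0.000 0.000 14.000
      vertex 7.000 21.000 14.000
      vertex 0.000 21.000 14.000
    endloop
  endfacet
  facet normal 0.0000 -1.0000 0.0000
    outer loop
      vertex 0.000 0.000 0.000
      vertex 27.000 0.000 0.000
      vertex 27.000 0.000 14.000
    endloop
  endfacet
  facet normal 0.0000 -1.0000 0.0000
    outer loop
      vertex 0.000 0.000 0.000
      vertex 27.000 0.000 14.000
      vertex 0.000 0.000 14.000
    endloop
  endfacet
  facet normal 1.0000 0.0000 0.0000
    outer loop
      vertex 27.000 0.000 0.000
      vertex 27.000 6.000 0.000
      vertex 27.000 6.000 14.000
    endloop
  endfacet
  facet normal 1.0000 0.0000 0.0000
    outer loop
      vertex 27.000 0.000 0.000
      vertex 27.000 6.000 14.000
      vertex 27.000 0.000 14.000
    endloop
  endfacet
  facet normal 0.0000 1.0000 0.0000
    outer loop
      vertex 27.000 6.000 0.000
      vertex 7.000 6.000 0.000
      vertex 7.000 6.000 14.000
    endloop
  endfacet
  facet normal 0.0000 1.0000 0.0000
    outer loop
      vertex 27.000 6.000 0.000
      vertex 7.000 6.000 14.000
      vertex 27.000 6.000 14.000
    endloop
  endfacet
  facet normal 1.0000 0.0000 0.0000
    outer loop
      vertex 7.000 6.000 0.000
      vertex 7.000 21.000 0.000
      vertex 7.000 21.000 14.000
    endloop
  endfacet
  facet normal 1.0000 0.0000 0.0000
    outer loop
      vertex 7.000 6.000 0.000
      vertex 7.000 21.000 14.000
      vertex 7.000 6.000 14.000
    endloop
  endfacet
  facet normal 0.0000 1.0000 0.0000
    outer loop
      vertex 7.000 21.000 0.000
      vertex 0.000 21.000 0.000
      vertex 0.000 21.000 14.000
    endloop
  endfacet
  facet normal 0.0000 1.0000 0.0000
    outer loop
      vertex 7.000 21.000 0.000
      vertex 0.000 21.000 14.000
      vertex 7.000 21.000 14.000
    endloop
  endfacet
  facet normal -1.0000 0.0000 0.0000
    outer loop
      vertex 0.000 21.000 0.000
      vertex 0.000 0.000 0.000
      vertex 0.000 0.000 14.000
    endloop
  endfacet
  facet normal -1.0000 0.0000 0.0000
    outer loop
      vertex 0.000 21.000 0.000
      vertex 0.000 0.000 14.000
      vertex 0.000 21.000 14.000
    endloop
  endfacet
endsolid part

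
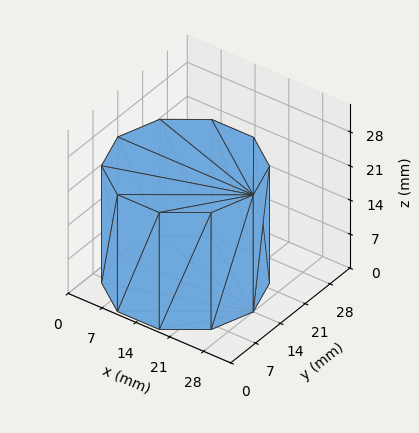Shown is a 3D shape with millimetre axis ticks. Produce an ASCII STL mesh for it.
Reading the render: the shape is a regular 10-sided prism (a cylinder approximated with 10 flat sides), circumscribed radius ≈ 14 mm, height ≈ 24 mm (dimensions read to the nearest mm from the axis ticks). For the STL, each face is triangulated and given an outward normal.

solid part
  facet normal 0.0000 0.0000 -1.0000
    outer loop
      vertex 18.33 27.31 0.00
      vertex 25.33 22.23 0.00
      vertex 28.00 14.00 0.00
    endloop
  endfacet
  facet normal 0.0000 0.0000 -1.0000
    outer loop
      vertex 9.67 27.31 0.00
      vertex 18.33 27.31 0.00
      vertex 28.00 14.00 0.00
    endloop
  endfacet
  facet normal 0.0000 0.0000 -1.0000
    outer loop
      vertex 2.67 22.23 0.00
      vertex 9.67 27.31 0.00
      vertex 28.00 14.00 0.00
    endloop
  endfacet
  facet normal 0.0000 0.0000 -1.0000
    outer loop
      vertex 0.00 14.00 0.00
      vertex 2.67 22.23 0.00
      vertex 28.00 14.00 0.00
    endloop
  endfacet
  facet normal 0.0000 0.0000 -1.0000
    outer loop
      vertex 2.67 5.77 0.00
      vertex 0.00 14.00 0.00
      vertex 28.00 14.00 0.00
    endloop
  endfacet
  facet normal 0.0000 0.0000 -1.0000
    outer loop
      vertex 9.67 0.69 0.00
      vertex 2.67 5.77 0.00
      vertex 28.00 14.00 0.00
    endloop
  endfacet
  facet normal 0.0000 0.0000 -1.0000
    outer loop
      vertex 18.33 0.69 0.00
      vertex 9.67 0.69 0.00
      vertex 28.00 14.00 0.00
    endloop
  endfacet
  facet normal 0.0000 0.0000 -1.0000
    outer loop
      vertex 25.33 5.77 0.00
      vertex 18.33 0.69 0.00
      vertex 28.00 14.00 0.00
    endloop
  endfacet
  facet normal 0.0000 0.0000 1.0000
    outer loop
      vertex 28.00 14.00 24.00
      vertex 25.33 22.23 24.00
      vertex 18.33 27.31 24.00
    endloop
  endfacet
  facet normal 0.0000 0.0000 1.0000
    outer loop
      vertex 28.00 14.00 24.00
      vertex 18.33 27.31 24.00
      vertex 9.67 27.31 24.00
    endloop
  endfacet
  facet normal 0.0000 0.0000 1.0000
    outer loop
      vertex 28.00 14.00 24.00
      vertex 9.67 27.31 24.00
      vertex 2.67 22.23 24.00
    endloop
  endfacet
  facet normal 0.0000 0.0000 1.0000
    outer loop
      vertex 28.00 14.00 24.00
      vertex 2.67 22.23 24.00
      vertex 0.00 14.00 24.00
    endloop
  endfacet
  facet normal 0.0000 0.0000 1.0000
    outer loop
      vertex 28.00 14.00 24.00
      vertex 0.00 14.00 24.00
      vertex 2.67 5.77 24.00
    endloop
  endfacet
  facet normal 0.0000 0.0000 1.0000
    outer loop
      vertex 28.00 14.00 24.00
      vertex 2.67 5.77 24.00
      vertex 9.67 0.69 24.00
    endloop
  endfacet
  facet normal 0.0000 0.0000 1.0000
    outer loop
      vertex 28.00 14.00 24.00
      vertex 9.67 0.69 24.00
      vertex 18.33 0.69 24.00
    endloop
  endfacet
  facet normal 0.0000 0.0000 1.0000
    outer loop
      vertex 28.00 14.00 24.00
      vertex 18.33 0.69 24.00
      vertex 25.33 5.77 24.00
    endloop
  endfacet
  facet normal 0.9512 0.3086 0.0000
    outer loop
      vertex 28.00 14.00 0.00
      vertex 25.33 22.23 0.00
      vertex 25.33 22.23 24.00
    endloop
  endfacet
  facet normal 0.9512 0.3086 0.0000
    outer loop
      vertex 28.00 14.00 0.00
      vertex 25.33 22.23 24.00
      vertex 28.00 14.00 24.00
    endloop
  endfacet
  facet normal 0.5873 0.8093 0.0000
    outer loop
      vertex 25.33 22.23 0.00
      vertex 18.33 27.31 0.00
      vertex 18.33 27.31 24.00
    endloop
  endfacet
  facet normal 0.5873 0.8093 0.0000
    outer loop
      vertex 25.33 22.23 0.00
      vertex 18.33 27.31 24.00
      vertex 25.33 22.23 24.00
    endloop
  endfacet
  facet normal 0.0000 1.0000 0.0000
    outer loop
      vertex 18.33 27.31 0.00
      vertex 9.67 27.31 0.00
      vertex 9.67 27.31 24.00
    endloop
  endfacet
  facet normal 0.0000 1.0000 0.0000
    outer loop
      vertex 18.33 27.31 0.00
      vertex 9.67 27.31 24.00
      vertex 18.33 27.31 24.00
    endloop
  endfacet
  facet normal -0.5873 0.8093 0.0000
    outer loop
      vertex 9.67 27.31 0.00
      vertex 2.67 22.23 0.00
      vertex 2.67 22.23 24.00
    endloop
  endfacet
  facet normal -0.5873 0.8093 0.0000
    outer loop
      vertex 9.67 27.31 0.00
      vertex 2.67 22.23 24.00
      vertex 9.67 27.31 24.00
    endloop
  endfacet
  facet normal -0.9512 0.3086 0.0000
    outer loop
      vertex 2.67 22.23 0.00
      vertex 0.00 14.00 0.00
      vertex 0.00 14.00 24.00
    endloop
  endfacet
  facet normal -0.9512 0.3086 0.0000
    outer loop
      vertex 2.67 22.23 0.00
      vertex 0.00 14.00 24.00
      vertex 2.67 22.23 24.00
    endloop
  endfacet
  facet normal -0.9512 -0.3086 0.0000
    outer loop
      vertex 0.00 14.00 0.00
      vertex 2.67 5.77 0.00
      vertex 2.67 5.77 24.00
    endloop
  endfacet
  facet normal -0.9512 -0.3086 0.0000
    outer loop
      vertex 0.00 14.00 0.00
      vertex 2.67 5.77 24.00
      vertex 0.00 14.00 24.00
    endloop
  endfacet
  facet normal -0.5873 -0.8093 0.0000
    outer loop
      vertex 2.67 5.77 0.00
      vertex 9.67 0.69 0.00
      vertex 9.67 0.69 24.00
    endloop
  endfacet
  facet normal -0.5873 -0.8093 0.0000
    outer loop
      vertex 2.67 5.77 0.00
      vertex 9.67 0.69 24.00
      vertex 2.67 5.77 24.00
    endloop
  endfacet
  facet normal 0.0000 -1.0000 0.0000
    outer loop
      vertex 9.67 0.69 0.00
      vertex 18.33 0.69 0.00
      vertex 18.33 0.69 24.00
    endloop
  endfacet
  facet normal 0.0000 -1.0000 0.0000
    outer loop
      vertex 9.67 0.69 0.00
      vertex 18.33 0.69 24.00
      vertex 9.67 0.69 24.00
    endloop
  endfacet
  facet normal 0.5873 -0.8093 0.0000
    outer loop
      vertex 18.33 0.69 0.00
      vertex 25.33 5.77 0.00
      vertex 25.33 5.77 24.00
    endloop
  endfacet
  facet normal 0.5873 -0.8093 0.0000
    outer loop
      vertex 18.33 0.69 0.00
      vertex 25.33 5.77 24.00
      vertex 18.33 0.69 24.00
    endloop
  endfacet
  facet normal 0.9512 -0.3086 0.0000
    outer loop
      vertex 25.33 5.77 0.00
      vertex 28.00 14.00 0.00
      vertex 28.00 14.00 24.00
    endloop
  endfacet
  facet normal 0.9512 -0.3086 0.0000
    outer loop
      vertex 25.33 5.77 0.00
      vertex 28.00 14.00 24.00
      vertex 25.33 5.77 24.00
    endloop
  endfacet
endsolid part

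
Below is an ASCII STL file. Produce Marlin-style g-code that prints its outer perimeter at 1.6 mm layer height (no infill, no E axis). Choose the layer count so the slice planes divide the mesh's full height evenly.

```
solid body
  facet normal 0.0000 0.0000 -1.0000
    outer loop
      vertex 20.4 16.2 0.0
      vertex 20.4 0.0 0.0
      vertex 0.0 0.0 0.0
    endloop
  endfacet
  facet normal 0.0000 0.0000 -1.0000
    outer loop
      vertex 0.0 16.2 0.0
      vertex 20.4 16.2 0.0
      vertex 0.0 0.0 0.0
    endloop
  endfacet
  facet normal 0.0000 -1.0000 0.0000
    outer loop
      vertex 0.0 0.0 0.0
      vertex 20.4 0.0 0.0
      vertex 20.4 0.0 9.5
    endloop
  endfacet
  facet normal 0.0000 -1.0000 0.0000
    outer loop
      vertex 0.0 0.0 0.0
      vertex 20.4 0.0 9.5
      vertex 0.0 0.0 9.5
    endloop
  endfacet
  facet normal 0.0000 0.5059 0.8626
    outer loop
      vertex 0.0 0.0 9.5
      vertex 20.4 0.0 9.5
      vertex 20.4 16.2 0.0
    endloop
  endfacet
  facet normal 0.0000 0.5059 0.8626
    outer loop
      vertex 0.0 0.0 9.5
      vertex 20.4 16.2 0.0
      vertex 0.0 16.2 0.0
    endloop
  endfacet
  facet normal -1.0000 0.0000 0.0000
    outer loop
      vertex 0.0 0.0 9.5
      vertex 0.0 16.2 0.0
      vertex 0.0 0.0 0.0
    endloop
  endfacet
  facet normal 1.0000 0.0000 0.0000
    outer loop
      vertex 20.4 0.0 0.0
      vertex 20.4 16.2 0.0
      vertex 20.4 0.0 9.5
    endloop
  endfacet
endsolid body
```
; perimeter-only toolpath
G21 ; units = mm
G90 ; absolute positioning
G28 ; home
; layer 1
G0 Z1.6
G0 X0.0 Y0.0
G1 X20.4 Y0.0
G1 X20.4 Y13.5
G1 X0.0 Y13.5
G1 X0.0 Y0.0
; layer 2
G0 Z3.2
G0 X0.0 Y0.0
G1 X20.4 Y0.0
G1 X20.4 Y10.8
G1 X0.0 Y10.8
G1 X0.0 Y0.0
; layer 3
G0 Z4.8
G0 X0.0 Y0.0
G1 X20.4 Y0.0
G1 X20.4 Y8.1
G1 X0.0 Y8.1
G1 X0.0 Y0.0
; layer 4
G0 Z6.3
G0 X0.0 Y0.0
G1 X20.4 Y0.0
G1 X20.4 Y5.4
G1 X0.0 Y5.4
G1 X0.0 Y0.0
; layer 5
G0 Z7.9
G0 X0.0 Y0.0
G1 X20.4 Y0.0
G1 X20.4 Y2.7
G1 X0.0 Y2.7
G1 X0.0 Y0.0
M2 ; end

The solid is a wedge (ramp): 20.4 × 16.2 mm base, rising to 9.5 mm along the y=0 edge and sloping linearly to z=0 at y=16.2. Slicing at Δz = 1.6 mm — 6 equal slices spanning the solid's height, so layer i sits at z = i·h/6 — gives 5 non-empty perimeters. Each is a 4-segment closed polygon; G0 lifts to the layer z and rapids to the start vertex, then G1 traces the edges. The cross-section shrinks linearly with z (the slice at the apex is degenerate and omitted).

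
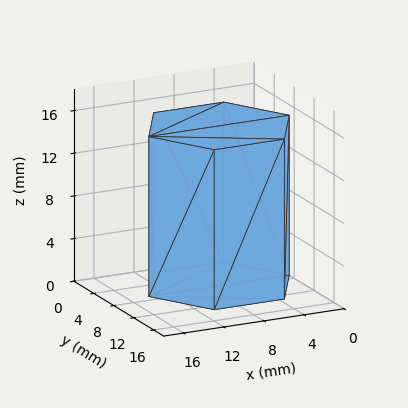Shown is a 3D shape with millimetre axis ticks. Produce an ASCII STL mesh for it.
Reading the render: the shape is a regular 6-sided prism (a cylinder approximated with 6 flat sides), circumscribed radius ≈ 7 mm, height ≈ 15 mm (dimensions read to the nearest mm from the axis ticks). For the STL, each face is triangulated and given an outward normal.

solid part
  facet normal 0.0000 0.0000 -1.0000
    outer loop
      vertex 3.500 13.062 0.000
      vertex 10.500 13.062 0.000
      vertex 14.000 7.000 0.000
    endloop
  endfacet
  facet normal 0.0000 0.0000 -1.0000
    outer loop
      vertex 0.000 7.000 0.000
      vertex 3.500 13.062 0.000
      vertex 14.000 7.000 0.000
    endloop
  endfacet
  facet normal 0.0000 0.0000 -1.0000
    outer loop
      vertex 3.500 0.938 0.000
      vertex 0.000 7.000 0.000
      vertex 14.000 7.000 0.000
    endloop
  endfacet
  facet normal 0.0000 0.0000 -1.0000
    outer loop
      vertex 10.500 0.938 0.000
      vertex 3.500 0.938 0.000
      vertex 14.000 7.000 0.000
    endloop
  endfacet
  facet normal 0.0000 0.0000 1.0000
    outer loop
      vertex 14.000 7.000 15.000
      vertex 10.500 13.062 15.000
      vertex 3.500 13.062 15.000
    endloop
  endfacet
  facet normal 0.0000 0.0000 1.0000
    outer loop
      vertex 14.000 7.000 15.000
      vertex 3.500 13.062 15.000
      vertex 0.000 7.000 15.000
    endloop
  endfacet
  facet normal 0.0000 0.0000 1.0000
    outer loop
      vertex 14.000 7.000 15.000
      vertex 0.000 7.000 15.000
      vertex 3.500 0.938 15.000
    endloop
  endfacet
  facet normal 0.0000 0.0000 1.0000
    outer loop
      vertex 14.000 7.000 15.000
      vertex 3.500 0.938 15.000
      vertex 10.500 0.938 15.000
    endloop
  endfacet
  facet normal 0.8660 0.5000 0.0000
    outer loop
      vertex 14.000 7.000 0.000
      vertex 10.500 13.062 0.000
      vertex 10.500 13.062 15.000
    endloop
  endfacet
  facet normal 0.8660 0.5000 0.0000
    outer loop
      vertex 14.000 7.000 0.000
      vertex 10.500 13.062 15.000
      vertex 14.000 7.000 15.000
    endloop
  endfacet
  facet normal 0.0000 1.0000 0.0000
    outer loop
      vertex 10.500 13.062 0.000
      vertex 3.500 13.062 0.000
      vertex 3.500 13.062 15.000
    endloop
  endfacet
  facet normal 0.0000 1.0000 0.0000
    outer loop
      vertex 10.500 13.062 0.000
      vertex 3.500 13.062 15.000
      vertex 10.500 13.062 15.000
    endloop
  endfacet
  facet normal -0.8660 0.5000 0.0000
    outer loop
      vertex 3.500 13.062 0.000
      vertex 0.000 7.000 0.000
      vertex 0.000 7.000 15.000
    endloop
  endfacet
  facet normal -0.8660 0.5000 0.0000
    outer loop
      vertex 3.500 13.062 0.000
      vertex 0.000 7.000 15.000
      vertex 3.500 13.062 15.000
    endloop
  endfacet
  facet normal -0.8660 -0.5000 0.0000
    outer loop
      vertex 0.000 7.000 0.000
      vertex 3.500 0.938 0.000
      vertex 3.500 0.938 15.000
    endloop
  endfacet
  facet normal -0.8660 -0.5000 0.0000
    outer loop
      vertex 0.000 7.000 0.000
      vertex 3.500 0.938 15.000
      vertex 0.000 7.000 15.000
    endloop
  endfacet
  facet normal 0.0000 -1.0000 0.0000
    outer loop
      vertex 3.500 0.938 0.000
      vertex 10.500 0.938 0.000
      vertex 10.500 0.938 15.000
    endloop
  endfacet
  facet normal 0.0000 -1.0000 0.0000
    outer loop
      vertex 3.500 0.938 0.000
      vertex 10.500 0.938 15.000
      vertex 3.500 0.938 15.000
    endloop
  endfacet
  facet normal 0.8660 -0.5000 0.0000
    outer loop
      vertex 10.500 0.938 0.000
      vertex 14.000 7.000 0.000
      vertex 14.000 7.000 15.000
    endloop
  endfacet
  facet normal 0.8660 -0.5000 0.0000
    outer loop
      vertex 10.500 0.938 0.000
      vertex 14.000 7.000 15.000
      vertex 10.500 0.938 15.000
    endloop
  endfacet
endsolid part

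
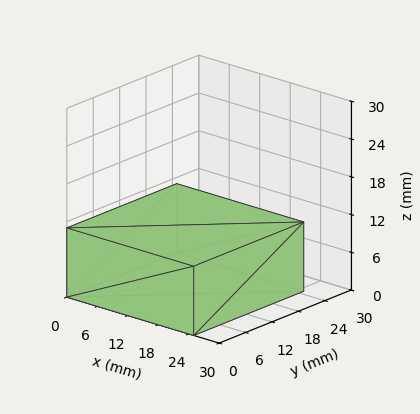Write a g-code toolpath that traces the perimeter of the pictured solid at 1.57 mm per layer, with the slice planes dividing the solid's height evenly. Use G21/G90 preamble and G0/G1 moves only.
Reading the render: the shape is a rectangular box, roughly 25 × 25 mm footprint and 11 mm tall (dimensions read to the nearest mm from the axis ticks). For the g-code, the solid's height is divided into equal slices at the stated Δz and each level perimeter traced with G1 moves after a G0 lift.

; perimeter-only toolpath
G21 ; units = mm
G90 ; absolute positioning
G28 ; home
; layer 1
G0 Z1.57
G0 X0.00 Y0.00
G1 X25.00 Y0.00
G1 X25.00 Y25.00
G1 X0.00 Y25.00
G1 X0.00 Y0.00
; layer 2
G0 Z3.14
G0 X0.00 Y0.00
G1 X25.00 Y0.00
G1 X25.00 Y25.00
G1 X0.00 Y25.00
G1 X0.00 Y0.00
; layer 3
G0 Z4.71
G0 X0.00 Y0.00
G1 X25.00 Y0.00
G1 X25.00 Y25.00
G1 X0.00 Y25.00
G1 X0.00 Y0.00
; layer 4
G0 Z6.29
G0 X0.00 Y0.00
G1 X25.00 Y0.00
G1 X25.00 Y25.00
G1 X0.00 Y25.00
G1 X0.00 Y0.00
; layer 5
G0 Z7.86
G0 X0.00 Y0.00
G1 X25.00 Y0.00
G1 X25.00 Y25.00
G1 X0.00 Y25.00
G1 X0.00 Y0.00
; layer 6
G0 Z9.43
G0 X0.00 Y0.00
G1 X25.00 Y0.00
G1 X25.00 Y25.00
G1 X0.00 Y25.00
G1 X0.00 Y0.00
; layer 7
G0 Z11.00
G0 X0.00 Y0.00
G1 X25.00 Y0.00
G1 X25.00 Y25.00
G1 X0.00 Y25.00
G1 X0.00 Y0.00
M2 ; end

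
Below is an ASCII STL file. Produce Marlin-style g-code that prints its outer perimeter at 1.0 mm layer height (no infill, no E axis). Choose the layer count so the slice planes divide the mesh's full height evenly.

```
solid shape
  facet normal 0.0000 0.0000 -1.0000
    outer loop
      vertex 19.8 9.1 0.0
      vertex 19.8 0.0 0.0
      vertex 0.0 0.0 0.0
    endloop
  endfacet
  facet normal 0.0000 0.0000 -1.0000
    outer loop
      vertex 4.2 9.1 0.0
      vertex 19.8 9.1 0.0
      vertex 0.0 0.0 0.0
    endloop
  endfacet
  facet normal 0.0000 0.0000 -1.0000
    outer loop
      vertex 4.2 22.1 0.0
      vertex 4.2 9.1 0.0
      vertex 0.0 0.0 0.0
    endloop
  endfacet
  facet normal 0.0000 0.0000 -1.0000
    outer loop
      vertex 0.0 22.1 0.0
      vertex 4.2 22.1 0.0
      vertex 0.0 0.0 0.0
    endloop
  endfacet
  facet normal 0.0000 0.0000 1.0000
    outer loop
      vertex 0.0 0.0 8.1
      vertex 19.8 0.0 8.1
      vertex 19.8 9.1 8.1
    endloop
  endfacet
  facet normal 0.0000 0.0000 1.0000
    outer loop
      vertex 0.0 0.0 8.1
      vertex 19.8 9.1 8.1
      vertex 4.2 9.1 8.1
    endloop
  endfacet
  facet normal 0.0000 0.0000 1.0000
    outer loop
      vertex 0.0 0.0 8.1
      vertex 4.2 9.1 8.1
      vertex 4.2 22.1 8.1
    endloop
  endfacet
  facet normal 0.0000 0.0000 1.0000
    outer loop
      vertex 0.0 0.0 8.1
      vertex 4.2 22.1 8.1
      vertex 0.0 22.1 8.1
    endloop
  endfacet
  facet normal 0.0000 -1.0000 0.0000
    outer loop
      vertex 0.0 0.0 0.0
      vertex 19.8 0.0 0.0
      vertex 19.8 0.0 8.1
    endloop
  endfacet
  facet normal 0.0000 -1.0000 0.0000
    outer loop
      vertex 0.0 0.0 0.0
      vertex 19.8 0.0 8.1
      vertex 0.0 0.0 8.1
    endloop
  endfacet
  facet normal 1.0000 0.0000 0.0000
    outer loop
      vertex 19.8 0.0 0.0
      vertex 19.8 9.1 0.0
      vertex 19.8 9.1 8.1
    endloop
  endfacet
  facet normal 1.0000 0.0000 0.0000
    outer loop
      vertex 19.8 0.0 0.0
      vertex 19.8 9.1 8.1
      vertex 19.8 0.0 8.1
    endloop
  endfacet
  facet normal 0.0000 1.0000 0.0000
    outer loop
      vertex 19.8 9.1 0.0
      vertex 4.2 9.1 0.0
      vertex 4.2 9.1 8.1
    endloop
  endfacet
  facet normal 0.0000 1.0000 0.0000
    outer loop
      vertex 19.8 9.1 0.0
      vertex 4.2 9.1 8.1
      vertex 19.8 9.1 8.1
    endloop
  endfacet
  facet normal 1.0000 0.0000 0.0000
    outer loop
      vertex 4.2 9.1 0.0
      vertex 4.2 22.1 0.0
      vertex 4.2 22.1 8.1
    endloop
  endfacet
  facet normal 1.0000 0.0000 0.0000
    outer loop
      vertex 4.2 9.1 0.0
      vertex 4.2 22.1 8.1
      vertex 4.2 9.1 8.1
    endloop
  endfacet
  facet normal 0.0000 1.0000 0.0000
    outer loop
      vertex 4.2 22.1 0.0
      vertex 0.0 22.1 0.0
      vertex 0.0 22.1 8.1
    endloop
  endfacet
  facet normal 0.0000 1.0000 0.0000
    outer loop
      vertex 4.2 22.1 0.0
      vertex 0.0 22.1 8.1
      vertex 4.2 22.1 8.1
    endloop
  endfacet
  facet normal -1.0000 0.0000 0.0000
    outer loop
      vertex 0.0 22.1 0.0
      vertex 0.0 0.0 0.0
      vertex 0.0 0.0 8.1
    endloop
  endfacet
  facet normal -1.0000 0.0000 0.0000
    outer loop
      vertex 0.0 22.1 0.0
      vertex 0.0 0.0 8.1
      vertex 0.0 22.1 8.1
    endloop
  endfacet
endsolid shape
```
; perimeter-only toolpath
G21 ; units = mm
G90 ; absolute positioning
G28 ; home
; layer 1
G0 Z1.0
G0 X0.0 Y0.0
G1 X19.8 Y0.0
G1 X19.8 Y9.1
G1 X4.2 Y9.1
G1 X4.2 Y22.1
G1 X0.0 Y22.1
G1 X0.0 Y0.0
; layer 2
G0 Z2.0
G0 X0.0 Y0.0
G1 X19.8 Y0.0
G1 X19.8 Y9.1
G1 X4.2 Y9.1
G1 X4.2 Y22.1
G1 X0.0 Y22.1
G1 X0.0 Y0.0
; layer 3
G0 Z3.0
G0 X0.0 Y0.0
G1 X19.8 Y0.0
G1 X19.8 Y9.1
G1 X4.2 Y9.1
G1 X4.2 Y22.1
G1 X0.0 Y22.1
G1 X0.0 Y0.0
; layer 4
G0 Z4.0
G0 X0.0 Y0.0
G1 X19.8 Y0.0
G1 X19.8 Y9.1
G1 X4.2 Y9.1
G1 X4.2 Y22.1
G1 X0.0 Y22.1
G1 X0.0 Y0.0
; layer 5
G0 Z5.1
G0 X0.0 Y0.0
G1 X19.8 Y0.0
G1 X19.8 Y9.1
G1 X4.2 Y9.1
G1 X4.2 Y22.1
G1 X0.0 Y22.1
G1 X0.0 Y0.0
; layer 6
G0 Z6.1
G0 X0.0 Y0.0
G1 X19.8 Y0.0
G1 X19.8 Y9.1
G1 X4.2 Y9.1
G1 X4.2 Y22.1
G1 X0.0 Y22.1
G1 X0.0 Y0.0
; layer 7
G0 Z7.1
G0 X0.0 Y0.0
G1 X19.8 Y0.0
G1 X19.8 Y9.1
G1 X4.2 Y9.1
G1 X4.2 Y22.1
G1 X0.0 Y22.1
G1 X0.0 Y0.0
; layer 8
G0 Z8.1
G0 X0.0 Y0.0
G1 X19.8 Y0.0
G1 X19.8 Y9.1
G1 X4.2 Y9.1
G1 X4.2 Y22.1
G1 X0.0 Y22.1
G1 X0.0 Y0.0
M2 ; end

The solid is an L-shaped prism: outer 19.8 × 22.1 mm, arm thicknesses ≈ 9.1 mm (horizontal) and 4.2 mm (vertical), extruded 8.1 mm in z. Slicing at Δz = 1.0 mm — 8 equal slices spanning the solid's height, so layer i sits at z = i·h/8 — gives 8 non-empty perimeters. Each is a 6-segment closed polygon; G0 lifts to the layer z and rapids to the start vertex, then G1 traces the edges.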